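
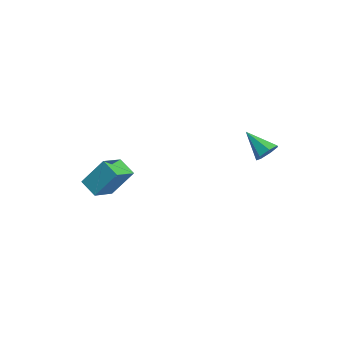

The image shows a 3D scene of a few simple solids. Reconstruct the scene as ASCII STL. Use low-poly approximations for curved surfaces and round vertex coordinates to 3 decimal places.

solid 
facet normal 0.709 0.445 -0.548
outer loop
vertex 4.27 1.68 2.332
vertex 3.927 2.097 2.227
vertex 4.283 2.042 2.643
endloop
endfacet
facet normal 0.404 -0.604 0.687
outer loop
vertex 4.27 1.68 2.332
vertex 4.283 2.042 2.643
vertex 3.013 1.523 2.933
endloop
endfacet
facet normal 0.708 0.446 -0.547
outer loop
vertex 4.283 2.042 2.643
vertex 3.927 2.097 2.227
vertex 4.028 2.445 2.641
endloop
endfacet
facet normal 0.176 0.116 0.978
outer loop
vertex 4.283 2.042 2.643
vertex 4.028 2.445 2.641
vertex 3.013 1.523 2.933
endloop
endfacet
facet normal 0.709 0.445 -0.547
outer loop
vertex 4.028 2.445 2.641
vertex 3.927 2.097 2.227
vertex 3.697 2.587 2.327
endloop
endfacet
facet normal -0.376 0.629 0.681
outer loop
vertex 4.028 2.445 2.641
vertex 3.697 2.587 2.327
vertex 3.013 1.523 2.933
endloop
endfacet
facet normal 0.709 0.445 -0.547
outer loop
vertex 3.697 2.587 2.327
vertex 3.927 2.097 2.227
vertex 3.54 2.359 1.938
endloop
endfacet
facet normal -0.837 0.547 0.017
outer loop
vertex 3.697 2.587 2.327
vertex 3.54 2.359 1.938
vertex 3.013 1.523 2.933
endloop
endfacet
facet normal 0.709 0.445 -0.547
outer loop
vertex 3.54 2.359 1.938
vertex 3.927 2.097 2.227
vertex 3.674 1.935 1.767
endloop
endfacet
facet normal -0.858 -0.066 -0.510
outer loop
vertex 3.54 2.359 1.938
vertex 3.674 1.935 1.767
vertex 3.013 1.523 2.933
endloop
endfacet
facet normal 0.709 0.445 -0.547
outer loop
vertex 3.674 1.935 1.767
vertex 3.927 2.097 2.227
vertex 3.999 1.632 1.942
endloop
endfacet
facet normal -0.426 -0.750 -0.506
outer loop
vertex 3.674 1.935 1.767
vertex 3.999 1.632 1.942
vertex 3.013 1.523 2.933
endloop
endfacet
facet normal 0.709 0.445 -0.547
outer loop
vertex 3.999 1.632 1.942
vertex 3.927 2.097 2.227
vertex 4.27 1.68 2.332
endloop
endfacet
facet normal 0.137 -0.990 0.027
outer loop
vertex 3.999 1.632 1.942
vertex 4.27 1.68 2.332
vertex 3.013 1.523 2.933
endloop
endfacet
facet normal -0.824 -0.388 0.413
outer loop
vertex -1.459 -3.031 -0.889
vertex -2.143 -2.146 -1.424
vertex -1.652 -3.918 -2.108
endloop
endfacet
facet normal 0.551 -0.714 0.432
outer loop
vertex -0.877 -3.554 -2.496
vertex -1.459 -3.031 -0.889
vertex -1.652 -3.918 -2.108
endloop
endfacet
facet normal -0.825 -0.388 0.412
outer loop
vertex -1.652 -3.918 -2.108
vertex -2.143 -2.146 -1.424
vertex -2.336 -3.033 -2.644
endloop
endfacet
facet normal -0.127 -0.584 -0.802
outer loop
vertex -2.336 -3.033 -2.644
vertex -0.877 -3.554 -2.496
vertex -1.652 -3.918 -2.108
endloop
endfacet
facet normal 0.128 0.583 0.802
outer loop
vertex -1.459 -3.031 -0.889
vertex -1.368 -1.782 -1.812
vertex -2.143 -2.146 -1.424
endloop
endfacet
facet normal 0.551 -0.714 0.432
outer loop
vertex -0.684 -2.667 -1.276
vertex -1.459 -3.031 -0.889
vertex -0.877 -3.554 -2.496
endloop
endfacet
facet normal 0.126 0.584 0.802
outer loop
vertex -0.684 -2.667 -1.276
vertex -1.368 -1.782 -1.812
vertex -1.459 -3.031 -0.889
endloop
endfacet
facet normal -0.551 0.714 -0.432
outer loop
vertex -2.143 -2.146 -1.424
vertex -1.368 -1.782 -1.812
vertex -2.336 -3.033 -2.644
endloop
endfacet
facet normal -0.127 -0.583 -0.802
outer loop
vertex -1.561 -2.669 -3.031
vertex -0.877 -3.554 -2.496
vertex -2.336 -3.033 -2.644
endloop
endfacet
facet normal -0.551 0.714 -0.432
outer loop
vertex -2.336 -3.033 -2.644
vertex -1.368 -1.782 -1.812
vertex -1.561 -2.669 -3.031
endloop
endfacet
facet normal 0.824 0.388 -0.412
outer loop
vertex -1.561 -2.669 -3.031
vertex -0.684 -2.667 -1.276
vertex -0.877 -3.554 -2.496
endloop
endfacet
facet normal 0.824 0.387 -0.412
outer loop
vertex -1.368 -1.782 -1.812
vertex -0.684 -2.667 -1.276
vertex -1.561 -2.669 -3.031
endloop
endfacet

endsolid


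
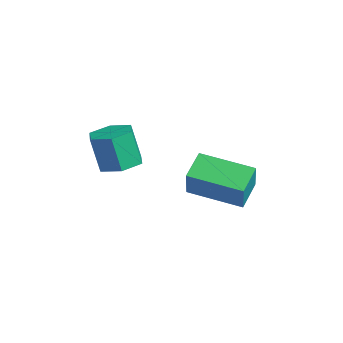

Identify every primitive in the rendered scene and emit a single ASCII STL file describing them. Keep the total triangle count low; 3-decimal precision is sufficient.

solid 
facet normal -0.624 0.637 0.453
outer loop
vertex 1.196 -0.326 0.866
vertex 2.448 1.132 0.54
vertex 0.621 -0.086 -0.263
endloop
endfacet
facet normal -0.642 -0.748 0.168
outer loop
vertex 1.332 -0.812 -0.78
vertex 1.196 -0.326 0.866
vertex 0.621 -0.086 -0.263
endloop
endfacet
facet normal -0.624 0.637 0.453
outer loop
vertex 0.621 -0.086 -0.263
vertex 2.448 1.132 0.54
vertex 1.873 1.373 -0.59
endloop
endfacet
facet normal -0.446 0.187 -0.875
outer loop
vertex 1.873 1.373 -0.59
vertex 1.332 -0.812 -0.78
vertex 0.621 -0.086 -0.263
endloop
endfacet
facet normal 0.446 -0.187 0.875
outer loop
vertex 1.196 -0.326 0.866
vertex 3.159 0.406 0.023
vertex 2.448 1.132 0.54
endloop
endfacet
facet normal -0.643 -0.748 0.168
outer loop
vertex 1.907 -1.053 0.35
vertex 1.196 -0.326 0.866
vertex 1.332 -0.812 -0.78
endloop
endfacet
facet normal 0.445 -0.186 0.876
outer loop
vertex 1.907 -1.053 0.35
vertex 3.159 0.406 0.023
vertex 1.196 -0.326 0.866
endloop
endfacet
facet normal 0.642 0.748 -0.167
outer loop
vertex 2.448 1.132 0.54
vertex 3.159 0.406 0.023
vertex 1.873 1.373 -0.59
endloop
endfacet
facet normal -0.445 0.186 -0.876
outer loop
vertex 2.584 0.646 -1.106
vertex 1.332 -0.812 -0.78
vertex 1.873 1.373 -0.59
endloop
endfacet
facet normal 0.642 0.748 -0.168
outer loop
vertex 1.873 1.373 -0.59
vertex 3.159 0.406 0.023
vertex 2.584 0.646 -1.106
endloop
endfacet
facet normal 0.624 -0.637 -0.453
outer loop
vertex 2.584 0.646 -1.106
vertex 1.907 -1.053 0.35
vertex 1.332 -0.812 -0.78
endloop
endfacet
facet normal 0.624 -0.637 -0.453
outer loop
vertex 3.159 0.406 0.023
vertex 1.907 -1.053 0.35
vertex 2.584 0.646 -1.106
endloop
endfacet
facet normal 0.216 0.163 -0.963
outer loop
vertex 1.732 -2.465 1.131
vertex 1.191 -2.987 0.921
vertex 0.997 -2.236 1.005
endloop
endfacet
facet normal 0.256 0.942 0.218
outer loop
vertex 1.732 -2.465 1.131
vertex 0.997 -2.236 1.005
vertex 1.43 -2.692 2.469
endloop
endfacet
facet normal 0.256 0.942 0.218
outer loop
vertex 1.43 -2.692 2.469
vertex 0.997 -2.236 1.005
vertex 0.695 -2.463 2.343
endloop
endfacet
facet normal -0.216 -0.164 0.963
outer loop
vertex 1.43 -2.692 2.469
vertex 0.695 -2.463 2.343
vertex 0.889 -3.213 2.259
endloop
endfacet
facet normal 0.218 0.164 -0.962
outer loop
vertex 0.997 -2.236 1.005
vertex 1.191 -2.987 0.921
vertex 0.456 -2.757 0.794
endloop
endfacet
facet normal -0.687 0.726 -0.032
outer loop
vertex 0.997 -2.236 1.005
vertex 0.456 -2.757 0.794
vertex 0.695 -2.463 2.343
endloop
endfacet
facet normal -0.688 0.725 -0.032
outer loop
vertex 0.695 -2.463 2.343
vertex 0.456 -2.757 0.794
vertex 0.155 -2.984 2.132
endloop
endfacet
facet normal -0.218 -0.164 0.962
outer loop
vertex 0.695 -2.463 2.343
vertex 0.155 -2.984 2.132
vertex 0.889 -3.213 2.259
endloop
endfacet
facet normal 0.217 0.162 -0.963
outer loop
vertex 0.456 -2.757 0.794
vertex 1.191 -2.987 0.921
vertex 0.65 -3.508 0.711
endloop
endfacet
facet normal -0.944 -0.216 -0.249
outer loop
vertex 0.456 -2.757 0.794
vertex 0.65 -3.508 0.711
vertex 0.155 -2.984 2.132
endloop
endfacet
facet normal -0.944 -0.215 -0.250
outer loop
vertex 0.155 -2.984 2.132
vertex 0.65 -3.508 0.711
vertex 0.348 -3.735 2.049
endloop
endfacet
facet normal -0.217 -0.162 0.963
outer loop
vertex 0.155 -2.984 2.132
vertex 0.348 -3.735 2.049
vertex 0.889 -3.213 2.259
endloop
endfacet
facet normal 0.216 0.164 -0.963
outer loop
vertex 0.65 -3.508 0.711
vertex 1.191 -2.987 0.921
vertex 1.385 -3.737 0.837
endloop
endfacet
facet normal -0.256 -0.942 -0.218
outer loop
vertex 0.65 -3.508 0.711
vertex 1.385 -3.737 0.837
vertex 0.348 -3.735 2.049
endloop
endfacet
facet normal -0.256 -0.942 -0.218
outer loop
vertex 0.348 -3.735 2.049
vertex 1.385 -3.737 0.837
vertex 1.083 -3.964 2.175
endloop
endfacet
facet normal -0.216 -0.163 0.963
outer loop
vertex 0.348 -3.735 2.049
vertex 1.083 -3.964 2.175
vertex 0.889 -3.213 2.259
endloop
endfacet
facet normal 0.218 0.164 -0.962
outer loop
vertex 1.385 -3.737 0.837
vertex 1.191 -2.987 0.921
vertex 1.925 -3.216 1.048
endloop
endfacet
facet normal 0.687 -0.726 0.032
outer loop
vertex 1.385 -3.737 0.837
vertex 1.925 -3.216 1.048
vertex 1.083 -3.964 2.175
endloop
endfacet
facet normal 0.687 -0.726 0.031
outer loop
vertex 1.083 -3.964 2.175
vertex 1.925 -3.216 1.048
vertex 1.624 -3.443 2.386
endloop
endfacet
facet normal -0.218 -0.164 0.962
outer loop
vertex 1.083 -3.964 2.175
vertex 1.624 -3.443 2.386
vertex 0.889 -3.213 2.259
endloop
endfacet
facet normal 0.217 0.162 -0.963
outer loop
vertex 1.925 -3.216 1.048
vertex 1.191 -2.987 0.921
vertex 1.732 -2.465 1.131
endloop
endfacet
facet normal 0.944 0.215 0.249
outer loop
vertex 1.925 -3.216 1.048
vertex 1.732 -2.465 1.131
vertex 1.624 -3.443 2.386
endloop
endfacet
facet normal 0.944 0.216 0.250
outer loop
vertex 1.624 -3.443 2.386
vertex 1.732 -2.465 1.131
vertex 1.43 -2.692 2.469
endloop
endfacet
facet normal -0.217 -0.162 0.963
outer loop
vertex 1.624 -3.443 2.386
vertex 1.43 -2.692 2.469
vertex 0.889 -3.213 2.259
endloop
endfacet

endsolid


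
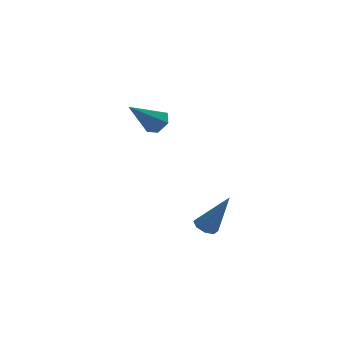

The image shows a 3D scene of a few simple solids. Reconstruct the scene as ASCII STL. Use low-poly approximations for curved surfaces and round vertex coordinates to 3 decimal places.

solid 
facet normal 0.716 0.037 -0.697
outer loop
vertex -1.232 2.432 1.727
vertex -1.7 2.465 1.248
vertex -1.461 3.028 1.523
endloop
endfacet
facet normal 0.373 0.425 0.825
outer loop
vertex -1.232 2.432 1.727
vertex -1.461 3.028 1.523
vertex -3.06 2.395 2.572
endloop
endfacet
facet normal 0.716 0.037 -0.697
outer loop
vertex -1.461 3.028 1.523
vertex -1.7 2.465 1.248
vertex -1.929 3.061 1.044
endloop
endfacet
facet normal -0.202 0.944 0.262
outer loop
vertex -1.461 3.028 1.523
vertex -1.929 3.061 1.044
vertex -3.06 2.395 2.572
endloop
endfacet
facet normal 0.717 0.037 -0.696
outer loop
vertex -1.929 3.061 1.044
vertex -1.7 2.465 1.248
vertex -2.167 2.499 0.769
endloop
endfacet
facet normal -0.783 0.507 -0.359
outer loop
vertex -1.929 3.061 1.044
vertex -2.167 2.499 0.769
vertex -3.06 2.395 2.572
endloop
endfacet
facet normal 0.717 0.037 -0.696
outer loop
vertex -2.167 2.499 0.769
vertex -1.7 2.465 1.248
vertex -1.938 1.903 0.973
endloop
endfacet
facet normal -0.791 -0.447 -0.418
outer loop
vertex -2.167 2.499 0.769
vertex -1.938 1.903 0.973
vertex -3.06 2.395 2.572
endloop
endfacet
facet normal 0.716 0.038 -0.697
outer loop
vertex -1.938 1.903 0.973
vertex -1.7 2.465 1.248
vertex -1.47 1.87 1.452
endloop
endfacet
facet normal -0.217 -0.965 0.145
outer loop
vertex -1.938 1.903 0.973
vertex -1.47 1.87 1.452
vertex -3.06 2.395 2.572
endloop
endfacet
facet normal 0.716 0.038 -0.697
outer loop
vertex -1.47 1.87 1.452
vertex -1.7 2.465 1.248
vertex -1.232 2.432 1.727
endloop
endfacet
facet normal 0.365 -0.529 0.766
outer loop
vertex -1.47 1.87 1.452
vertex -1.232 2.432 1.727
vertex -3.06 2.395 2.572
endloop
endfacet
facet normal -0.408 0.241 -0.881
outer loop
vertex -0.003 0.312 -4.469
vertex -0.54 0.135 -4.269
vertex -0.236 0.652 -4.268
endloop
endfacet
facet normal 0.837 0.544 0.050
outer loop
vertex -0.003 0.312 -4.469
vertex -0.236 0.652 -4.268
vertex 0.32 -0.375 -2.411
endloop
endfacet
facet normal -0.408 0.242 -0.880
outer loop
vertex -0.236 0.652 -4.268
vertex -0.54 0.135 -4.269
vertex -0.647 0.69 -4.067
endloop
endfacet
facet normal 0.277 0.874 0.400
outer loop
vertex -0.236 0.652 -4.268
vertex -0.647 0.69 -4.067
vertex 0.32 -0.375 -2.411
endloop
endfacet
facet normal -0.407 0.242 -0.881
outer loop
vertex -0.647 0.69 -4.067
vertex -0.54 0.135 -4.269
vertex -0.996 0.402 -3.985
endloop
endfacet
facet normal -0.388 0.655 0.648
outer loop
vertex -0.647 0.69 -4.067
vertex -0.996 0.402 -3.985
vertex 0.32 -0.375 -2.411
endloop
endfacet
facet normal -0.407 0.241 -0.881
outer loop
vertex -0.996 0.402 -3.985
vertex -0.54 0.135 -4.269
vertex -1.077 -0.042 -4.069
endloop
endfacet
facet normal -0.763 0.017 0.646
outer loop
vertex -0.996 0.402 -3.985
vertex -1.077 -0.042 -4.069
vertex 0.32 -0.375 -2.411
endloop
endfacet
facet normal -0.408 0.241 -0.881
outer loop
vertex -1.077 -0.042 -4.069
vertex -0.54 0.135 -4.269
vertex -0.844 -0.382 -4.27
endloop
endfacet
facet normal -0.630 -0.667 0.397
outer loop
vertex -1.077 -0.042 -4.069
vertex -0.844 -0.382 -4.27
vertex 0.32 -0.375 -2.411
endloop
endfacet
facet normal -0.408 0.242 -0.880
outer loop
vertex -0.844 -0.382 -4.27
vertex -0.54 0.135 -4.269
vertex -0.433 -0.42 -4.471
endloop
endfacet
facet normal -0.069 -0.996 0.047
outer loop
vertex -0.844 -0.382 -4.27
vertex -0.433 -0.42 -4.471
vertex 0.32 -0.375 -2.411
endloop
endfacet
facet normal -0.407 0.242 -0.881
outer loop
vertex -0.433 -0.42 -4.471
vertex -0.54 0.135 -4.269
vertex -0.084 -0.132 -4.553
endloop
endfacet
facet normal 0.595 -0.778 -0.201
outer loop
vertex -0.433 -0.42 -4.471
vertex -0.084 -0.132 -4.553
vertex 0.32 -0.375 -2.411
endloop
endfacet
facet normal -0.407 0.241 -0.881
outer loop
vertex -0.084 -0.132 -4.553
vertex -0.54 0.135 -4.269
vertex -0.003 0.312 -4.469
endloop
endfacet
facet normal 0.970 -0.139 -0.199
outer loop
vertex -0.084 -0.132 -4.553
vertex -0.003 0.312 -4.469
vertex 0.32 -0.375 -2.411
endloop
endfacet

endsolid


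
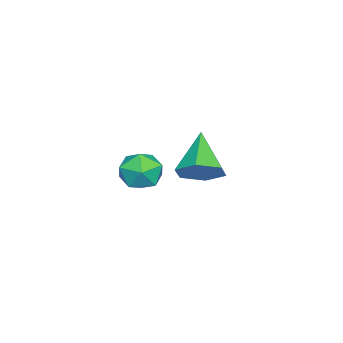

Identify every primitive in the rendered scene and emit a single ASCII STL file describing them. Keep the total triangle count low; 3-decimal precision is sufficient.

solid 
facet normal -0.104 0.980 -0.171
outer loop
vertex 2.065 3.868 -0.928
vertex 1.124 3.777 -0.875
vertex 1.626 3.967 -0.095
endloop
endfacet
facet normal 0.509 0.844 0.168
outer loop
vertex 2.065 3.868 -0.928
vertex 1.626 3.967 -0.095
vertex 2.44 3.487 -0.147
endloop
endfacet
facet normal 0.888 0.395 -0.234
outer loop
vertex 2.065 3.868 -0.928
vertex 2.44 3.487 -0.147
vertex 2.442 3.001 -0.959
endloop
endfacet
facet normal 0.509 0.251 -0.823
outer loop
vertex 2.065 3.868 -0.928
vertex 2.442 3.001 -0.959
vertex 1.628 3.18 -1.408
endloop
endfacet
facet normal -0.103 0.612 -0.784
outer loop
vertex 2.065 3.868 -0.928
vertex 1.628 3.18 -1.408
vertex 1.124 3.777 -0.875
endloop
endfacet
facet normal 0.353 0.514 0.782
outer loop
vertex 2.44 3.487 -0.147
vertex 1.626 3.967 -0.095
vertex 1.732 3.16 0.388
endloop
endfacet
facet normal -0.639 0.733 0.233
outer loop
vertex 1.626 3.967 -0.095
vertex 1.124 3.777 -0.875
vertex 0.918 3.339 -0.061
endloop
endfacet
facet normal -0.637 0.139 -0.758
outer loop
vertex 1.124 3.777 -0.875
vertex 1.628 3.18 -1.408
vertex 0.92 2.853 -0.873
endloop
endfacet
facet normal 0.355 -0.445 -0.822
outer loop
vertex 1.628 3.18 -1.408
vertex 2.442 3.001 -0.959
vertex 1.734 2.373 -0.925
endloop
endfacet
facet normal 0.968 -0.213 0.130
outer loop
vertex 2.442 3.001 -0.959
vertex 2.44 3.487 -0.147
vertex 2.236 2.563 -0.145
endloop
endfacet
facet normal -0.509 -0.251 0.823
outer loop
vertex 1.295 2.472 -0.092
vertex 1.732 3.16 0.388
vertex 0.918 3.339 -0.061
endloop
endfacet
facet normal -0.888 -0.395 0.234
outer loop
vertex 1.295 2.472 -0.092
vertex 0.918 3.339 -0.061
vertex 0.92 2.853 -0.873
endloop
endfacet
facet normal -0.509 -0.844 -0.168
outer loop
vertex 1.295 2.472 -0.092
vertex 0.92 2.853 -0.873
vertex 1.734 2.373 -0.925
endloop
endfacet
facet normal 0.104 -0.980 0.171
outer loop
vertex 1.295 2.472 -0.092
vertex 1.734 2.373 -0.925
vertex 2.236 2.563 -0.145
endloop
endfacet
facet normal 0.103 -0.612 0.784
outer loop
vertex 1.295 2.472 -0.092
vertex 2.236 2.563 -0.145
vertex 1.732 3.16 0.388
endloop
endfacet
facet normal -0.355 0.445 0.822
outer loop
vertex 0.918 3.339 -0.061
vertex 1.732 3.16 0.388
vertex 1.626 3.967 -0.095
endloop
endfacet
facet normal -0.968 0.213 -0.130
outer loop
vertex 0.92 2.853 -0.873
vertex 0.918 3.339 -0.061
vertex 1.124 3.777 -0.875
endloop
endfacet
facet normal -0.353 -0.514 -0.782
outer loop
vertex 1.734 2.373 -0.925
vertex 0.92 2.853 -0.873
vertex 1.628 3.18 -1.408
endloop
endfacet
facet normal 0.639 -0.733 -0.233
outer loop
vertex 2.236 2.563 -0.145
vertex 1.734 2.373 -0.925
vertex 2.442 3.001 -0.959
endloop
endfacet
facet normal 0.637 -0.139 0.758
outer loop
vertex 1.732 3.16 0.388
vertex 2.236 2.563 -0.145
vertex 2.44 3.487 -0.147
endloop
endfacet
facet normal 0.740 0.236 -0.630
outer loop
vertex -1.674 3.291 -2.24
vertex -2.176 4.15 -2.508
vertex -1.511 4.166 -1.721
endloop
endfacet
facet normal 0.316 -0.527 0.789
outer loop
vertex -1.674 3.291 -2.24
vertex -1.511 4.166 -1.721
vertex -3.744 3.65 -1.172
endloop
endfacet
facet normal 0.740 0.236 -0.630
outer loop
vertex -1.511 4.166 -1.721
vertex -2.176 4.15 -2.508
vertex -2.013 5.025 -1.989
endloop
endfacet
facet normal 0.141 0.369 0.919
outer loop
vertex -1.511 4.166 -1.721
vertex -2.013 5.025 -1.989
vertex -3.744 3.65 -1.172
endloop
endfacet
facet normal 0.740 0.235 -0.630
outer loop
vertex -2.013 5.025 -1.989
vertex -2.176 4.15 -2.508
vertex -2.677 5.009 -2.776
endloop
endfacet
facet normal -0.462 0.804 0.374
outer loop
vertex -2.013 5.025 -1.989
vertex -2.677 5.009 -2.776
vertex -3.744 3.65 -1.172
endloop
endfacet
facet normal 0.740 0.235 -0.630
outer loop
vertex -2.677 5.009 -2.776
vertex -2.176 4.15 -2.508
vertex -2.84 4.134 -3.294
endloop
endfacet
facet normal -0.890 0.344 -0.301
outer loop
vertex -2.677 5.009 -2.776
vertex -2.84 4.134 -3.294
vertex -3.744 3.65 -1.172
endloop
endfacet
facet normal 0.740 0.236 -0.630
outer loop
vertex -2.84 4.134 -3.294
vertex -2.176 4.15 -2.508
vertex -2.339 3.275 -3.027
endloop
endfacet
facet normal -0.715 -0.551 -0.430
outer loop
vertex -2.84 4.134 -3.294
vertex -2.339 3.275 -3.027
vertex -3.744 3.65 -1.172
endloop
endfacet
facet normal 0.740 0.236 -0.630
outer loop
vertex -2.339 3.275 -3.027
vertex -2.176 4.15 -2.508
vertex -1.674 3.291 -2.24
endloop
endfacet
facet normal -0.112 -0.987 0.115
outer loop
vertex -2.339 3.275 -3.027
vertex -1.674 3.291 -2.24
vertex -3.744 3.65 -1.172
endloop
endfacet

endsolid


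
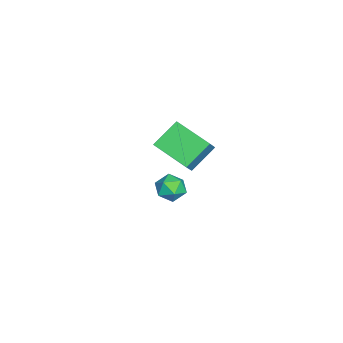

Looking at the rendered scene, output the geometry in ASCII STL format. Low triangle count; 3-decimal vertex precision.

solid 
facet normal -0.533 0.424 0.732
outer loop
vertex 2.748 -2.427 1.684
vertex 2.893 -3.038 2.144
vertex 3.377 -2.428 2.143
endloop
endfacet
facet normal -0.231 0.920 0.318
outer loop
vertex 2.748 -2.427 1.684
vertex 3.377 -2.428 2.143
vertex 3.429 -2.163 1.414
endloop
endfacet
facet normal -0.456 0.818 -0.351
outer loop
vertex 2.748 -2.427 1.684
vertex 3.429 -2.163 1.414
vertex 2.977 -2.609 0.963
endloop
endfacet
facet normal -0.900 0.258 -0.351
outer loop
vertex 2.748 -2.427 1.684
vertex 2.977 -2.609 0.963
vertex 2.646 -3.149 1.414
endloop
endfacet
facet normal -0.948 0.015 0.318
outer loop
vertex 2.748 -2.427 1.684
vertex 2.646 -3.149 1.414
vertex 2.893 -3.038 2.144
endloop
endfacet
facet normal 0.476 0.815 0.330
outer loop
vertex 3.429 -2.163 1.414
vertex 3.377 -2.428 2.143
vertex 3.994 -2.611 1.706
endloop
endfacet
facet normal -0.015 0.013 1.000
outer loop
vertex 3.377 -2.428 2.143
vertex 2.893 -3.038 2.144
vertex 3.663 -3.151 2.157
endloop
endfacet
facet normal -0.685 -0.649 0.331
outer loop
vertex 2.893 -3.038 2.144
vertex 2.646 -3.149 1.414
vertex 3.211 -3.597 1.706
endloop
endfacet
facet normal -0.608 -0.255 -0.752
outer loop
vertex 2.646 -3.149 1.414
vertex 2.977 -2.609 0.963
vertex 3.263 -3.332 0.977
endloop
endfacet
facet normal 0.108 0.651 -0.752
outer loop
vertex 2.977 -2.609 0.963
vertex 3.429 -2.163 1.414
vertex 3.747 -2.722 0.976
endloop
endfacet
facet normal 0.900 -0.258 0.351
outer loop
vertex 3.892 -3.333 1.436
vertex 3.994 -2.611 1.706
vertex 3.663 -3.151 2.157
endloop
endfacet
facet normal 0.456 -0.818 0.351
outer loop
vertex 3.892 -3.333 1.436
vertex 3.663 -3.151 2.157
vertex 3.211 -3.597 1.706
endloop
endfacet
facet normal 0.231 -0.920 -0.318
outer loop
vertex 3.892 -3.333 1.436
vertex 3.211 -3.597 1.706
vertex 3.263 -3.332 0.977
endloop
endfacet
facet normal 0.533 -0.424 -0.732
outer loop
vertex 3.892 -3.333 1.436
vertex 3.263 -3.332 0.977
vertex 3.747 -2.722 0.976
endloop
endfacet
facet normal 0.948 -0.015 -0.318
outer loop
vertex 3.892 -3.333 1.436
vertex 3.747 -2.722 0.976
vertex 3.994 -2.611 1.706
endloop
endfacet
facet normal 0.608 0.255 0.752
outer loop
vertex 3.663 -3.151 2.157
vertex 3.994 -2.611 1.706
vertex 3.377 -2.428 2.143
endloop
endfacet
facet normal -0.108 -0.651 0.752
outer loop
vertex 3.211 -3.597 1.706
vertex 3.663 -3.151 2.157
vertex 2.893 -3.038 2.144
endloop
endfacet
facet normal -0.476 -0.815 -0.330
outer loop
vertex 3.263 -3.332 0.977
vertex 3.211 -3.597 1.706
vertex 2.646 -3.149 1.414
endloop
endfacet
facet normal 0.015 -0.013 -1.000
outer loop
vertex 3.747 -2.722 0.976
vertex 3.263 -3.332 0.977
vertex 2.977 -2.609 0.963
endloop
endfacet
facet normal 0.685 0.649 -0.331
outer loop
vertex 3.994 -2.611 1.706
vertex 3.747 -2.722 0.976
vertex 3.429 -2.163 1.414
endloop
endfacet
facet normal -0.563 0.555 0.612
outer loop
vertex -2.748 -3.582 1.356
vertex -1.786 -1.883 0.7
vertex -3.573 -3.453 0.479
endloop
endfacet
facet normal -0.467 -0.825 0.318
outer loop
vertex -2.614 -4.397 -0.56
vertex -2.748 -3.582 1.356
vertex -3.573 -3.453 0.479
endloop
endfacet
facet normal -0.563 0.555 0.612
outer loop
vertex -3.573 -3.453 0.479
vertex -1.786 -1.883 0.7
vertex -2.61 -1.754 -0.176
endloop
endfacet
facet normal -0.681 0.106 -0.725
outer loop
vertex -2.61 -1.754 -0.176
vertex -2.614 -4.397 -0.56
vertex -3.573 -3.453 0.479
endloop
endfacet
facet normal 0.681 -0.106 0.725
outer loop
vertex -2.748 -3.582 1.356
vertex -0.827 -2.827 -0.339
vertex -1.786 -1.883 0.7
endloop
endfacet
facet normal -0.467 -0.825 0.318
outer loop
vertex -1.79 -4.526 0.316
vertex -2.748 -3.582 1.356
vertex -2.614 -4.397 -0.56
endloop
endfacet
facet normal 0.681 -0.107 0.724
outer loop
vertex -1.79 -4.526 0.316
vertex -0.827 -2.827 -0.339
vertex -2.748 -3.582 1.356
endloop
endfacet
facet normal 0.467 0.825 -0.318
outer loop
vertex -1.786 -1.883 0.7
vertex -0.827 -2.827 -0.339
vertex -2.61 -1.754 -0.176
endloop
endfacet
facet normal -0.681 0.106 -0.724
outer loop
vertex -1.652 -2.698 -1.216
vertex -2.614 -4.397 -0.56
vertex -2.61 -1.754 -0.176
endloop
endfacet
facet normal 0.467 0.825 -0.318
outer loop
vertex -2.61 -1.754 -0.176
vertex -0.827 -2.827 -0.339
vertex -1.652 -2.698 -1.216
endloop
endfacet
facet normal 0.563 -0.555 -0.612
outer loop
vertex -1.652 -2.698 -1.216
vertex -1.79 -4.526 0.316
vertex -2.614 -4.397 -0.56
endloop
endfacet
facet normal 0.563 -0.555 -0.612
outer loop
vertex -0.827 -2.827 -0.339
vertex -1.79 -4.526 0.316
vertex -1.652 -2.698 -1.216
endloop
endfacet

endsolid


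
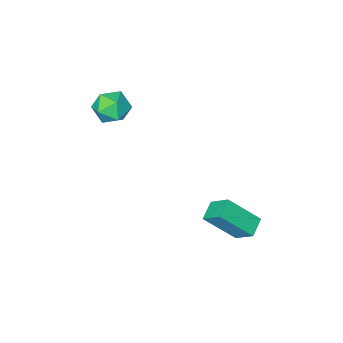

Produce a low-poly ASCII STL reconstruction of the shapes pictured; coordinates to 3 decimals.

solid 
facet normal -0.091 -0.009 0.996
outer loop
vertex 1.046 -1.06 1.723
vertex 0.468 -1.697 1.664
vertex 1.306 -1.882 1.739
endloop
endfacet
facet normal 0.564 0.194 0.803
outer loop
vertex 1.046 -1.06 1.723
vertex 1.306 -1.882 1.739
vertex 1.75 -1.298 1.286
endloop
endfacet
facet normal 0.503 0.772 0.389
outer loop
vertex 1.046 -1.06 1.723
vertex 1.75 -1.298 1.286
vertex 1.186 -0.752 0.931
endloop
endfacet
facet normal -0.191 0.926 0.326
outer loop
vertex 1.046 -1.06 1.723
vertex 1.186 -0.752 0.931
vertex 0.393 -0.998 1.164
endloop
endfacet
facet normal -0.559 0.442 0.702
outer loop
vertex 1.046 -1.06 1.723
vertex 0.393 -0.998 1.164
vertex 0.468 -1.697 1.664
endloop
endfacet
facet normal 0.851 -0.328 0.411
outer loop
vertex 1.75 -1.298 1.286
vertex 1.306 -1.882 1.739
vertex 1.607 -2.082 0.956
endloop
endfacet
facet normal -0.210 -0.659 0.722
outer loop
vertex 1.306 -1.882 1.739
vertex 0.468 -1.697 1.664
vertex 0.814 -2.328 1.189
endloop
endfacet
facet normal -0.966 0.073 0.246
outer loop
vertex 0.468 -1.697 1.664
vertex 0.393 -0.998 1.164
vertex 0.25 -1.782 0.834
endloop
endfacet
facet normal -0.371 0.855 -0.361
outer loop
vertex 0.393 -0.998 1.164
vertex 1.186 -0.752 0.931
vertex 0.694 -1.198 0.381
endloop
endfacet
facet normal 0.751 0.607 -0.259
outer loop
vertex 1.186 -0.752 0.931
vertex 1.75 -1.298 1.286
vertex 1.532 -1.383 0.456
endloop
endfacet
facet normal 0.191 -0.926 -0.326
outer loop
vertex 0.954 -2.02 0.397
vertex 1.607 -2.082 0.956
vertex 0.814 -2.328 1.189
endloop
endfacet
facet normal -0.503 -0.772 -0.389
outer loop
vertex 0.954 -2.02 0.397
vertex 0.814 -2.328 1.189
vertex 0.25 -1.782 0.834
endloop
endfacet
facet normal -0.564 -0.194 -0.803
outer loop
vertex 0.954 -2.02 0.397
vertex 0.25 -1.782 0.834
vertex 0.694 -1.198 0.381
endloop
endfacet
facet normal 0.091 0.009 -0.996
outer loop
vertex 0.954 -2.02 0.397
vertex 0.694 -1.198 0.381
vertex 1.532 -1.383 0.456
endloop
endfacet
facet normal 0.559 -0.442 -0.702
outer loop
vertex 0.954 -2.02 0.397
vertex 1.532 -1.383 0.456
vertex 1.607 -2.082 0.956
endloop
endfacet
facet normal 0.371 -0.855 0.361
outer loop
vertex 0.814 -2.328 1.189
vertex 1.607 -2.082 0.956
vertex 1.306 -1.882 1.739
endloop
endfacet
facet normal -0.751 -0.607 0.259
outer loop
vertex 0.25 -1.782 0.834
vertex 0.814 -2.328 1.189
vertex 0.468 -1.697 1.664
endloop
endfacet
facet normal -0.851 0.328 -0.411
outer loop
vertex 0.694 -1.198 0.381
vertex 0.25 -1.782 0.834
vertex 0.393 -0.998 1.164
endloop
endfacet
facet normal 0.210 0.659 -0.722
outer loop
vertex 1.532 -1.383 0.456
vertex 0.694 -1.198 0.381
vertex 1.186 -0.752 0.931
endloop
endfacet
facet normal 0.966 -0.073 -0.246
outer loop
vertex 1.607 -2.082 0.956
vertex 1.532 -1.383 0.456
vertex 1.75 -1.298 1.286
endloop
endfacet
facet normal -0.598 0.429 -0.677
outer loop
vertex -2.513 3.75 -3.695
vertex -1.815 4.222 -4.012
vertex -2.283 2.919 -4.425
endloop
endfacet
facet normal -0.775 -0.524 0.352
outer loop
vertex -1.225 2.158 -3.228
vertex -2.513 3.75 -3.695
vertex -2.283 2.919 -4.425
endloop
endfacet
facet normal -0.599 0.429 -0.676
outer loop
vertex -2.283 2.919 -4.425
vertex -1.815 4.222 -4.012
vertex -1.586 3.391 -4.743
endloop
endfacet
facet normal 0.203 -0.735 -0.647
outer loop
vertex -1.586 3.391 -4.743
vertex -1.225 2.158 -3.228
vertex -2.283 2.919 -4.425
endloop
endfacet
facet normal -0.203 0.735 0.647
outer loop
vertex -2.513 3.75 -3.695
vertex -0.757 3.461 -2.815
vertex -1.815 4.222 -4.012
endloop
endfacet
facet normal -0.775 -0.524 0.353
outer loop
vertex -1.454 2.989 -2.497
vertex -2.513 3.75 -3.695
vertex -1.225 2.158 -3.228
endloop
endfacet
facet normal -0.203 0.735 0.647
outer loop
vertex -1.454 2.989 -2.497
vertex -0.757 3.461 -2.815
vertex -2.513 3.75 -3.695
endloop
endfacet
facet normal 0.776 0.524 -0.352
outer loop
vertex -1.815 4.222 -4.012
vertex -0.757 3.461 -2.815
vertex -1.586 3.391 -4.743
endloop
endfacet
facet normal 0.203 -0.735 -0.647
outer loop
vertex -0.527 2.63 -3.545
vertex -1.225 2.158 -3.228
vertex -1.586 3.391 -4.743
endloop
endfacet
facet normal 0.775 0.524 -0.352
outer loop
vertex -1.586 3.391 -4.743
vertex -0.757 3.461 -2.815
vertex -0.527 2.63 -3.545
endloop
endfacet
facet normal 0.598 -0.430 0.676
outer loop
vertex -0.527 2.63 -3.545
vertex -1.454 2.989 -2.497
vertex -1.225 2.158 -3.228
endloop
endfacet
facet normal 0.599 -0.429 0.677
outer loop
vertex -0.757 3.461 -2.815
vertex -1.454 2.989 -2.497
vertex -0.527 2.63 -3.545
endloop
endfacet

endsolid


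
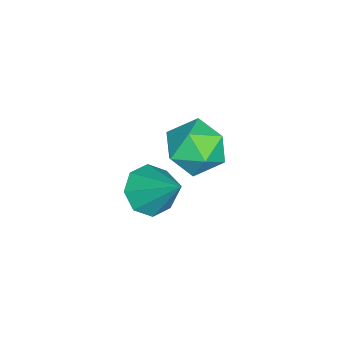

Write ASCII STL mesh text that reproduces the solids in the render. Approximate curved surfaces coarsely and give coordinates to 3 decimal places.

solid 
facet normal -0.375 -0.631 -0.679
outer loop
vertex -1.846 -0.495 -3.346
vertex -2.332 -0.667 -2.918
vertex -2.262 -0.198 -3.392
endloop
endfacet
facet normal 0.568 0.739 -0.363
outer loop
vertex -1.846 -0.495 -3.346
vertex -2.262 -0.198 -3.392
vertex -1.848 0.147 -2.042
endloop
endfacet
facet normal -0.375 -0.631 -0.679
outer loop
vertex -2.262 -0.198 -3.392
vertex -2.332 -0.667 -2.918
vertex -2.719 -0.176 -3.16
endloop
endfacet
facet normal -0.069 0.971 -0.227
outer loop
vertex -2.262 -0.198 -3.392
vertex -2.719 -0.176 -3.16
vertex -1.848 0.147 -2.042
endloop
endfacet
facet normal -0.375 -0.631 -0.679
outer loop
vertex -2.719 -0.176 -3.16
vertex -2.332 -0.667 -2.918
vertex -2.949 -0.441 -2.787
endloop
endfacet
facet normal -0.569 0.794 0.214
outer loop
vertex -2.719 -0.176 -3.16
vertex -2.949 -0.441 -2.787
vertex -1.848 0.147 -2.042
endloop
endfacet
facet normal -0.375 -0.631 -0.679
outer loop
vertex -2.949 -0.441 -2.787
vertex -2.332 -0.667 -2.918
vertex -2.818 -0.838 -2.49
endloop
endfacet
facet normal -0.641 0.313 0.701
outer loop
vertex -2.949 -0.441 -2.787
vertex -2.818 -0.838 -2.49
vertex -1.848 0.147 -2.042
endloop
endfacet
facet normal -0.376 -0.631 -0.679
outer loop
vertex -2.818 -0.838 -2.49
vertex -2.332 -0.667 -2.918
vertex -2.403 -1.135 -2.444
endloop
endfacet
facet normal -0.243 -0.193 0.951
outer loop
vertex -2.818 -0.838 -2.49
vertex -2.403 -1.135 -2.444
vertex -1.848 0.147 -2.042
endloop
endfacet
facet normal -0.376 -0.630 -0.679
outer loop
vertex -2.403 -1.135 -2.444
vertex -2.332 -0.667 -2.918
vertex -1.946 -1.158 -2.676
endloop
endfacet
facet normal 0.393 -0.426 0.815
outer loop
vertex -2.403 -1.135 -2.444
vertex -1.946 -1.158 -2.676
vertex -1.848 0.147 -2.042
endloop
endfacet
facet normal -0.376 -0.630 -0.679
outer loop
vertex -1.946 -1.158 -2.676
vertex -2.332 -0.667 -2.918
vertex -1.715 -0.893 -3.05
endloop
endfacet
facet normal 0.893 -0.249 0.375
outer loop
vertex -1.946 -1.158 -2.676
vertex -1.715 -0.893 -3.05
vertex -1.848 0.147 -2.042
endloop
endfacet
facet normal -0.376 -0.629 -0.680
outer loop
vertex -1.715 -0.893 -3.05
vertex -2.332 -0.667 -2.918
vertex -1.846 -0.495 -3.346
endloop
endfacet
facet normal 0.966 0.233 -0.113
outer loop
vertex -1.715 -0.893 -3.05
vertex -1.846 -0.495 -3.346
vertex -1.848 0.147 -2.042
endloop
endfacet
facet normal -0.990 0.010 0.137
outer loop
vertex -2.357 0.865 -0.56
vertex -2.379 0.127 -0.667
vertex -2.281 0.402 0.02
endloop
endfacet
facet normal -0.678 0.529 0.511
outer loop
vertex -2.357 0.865 -0.56
vertex -2.281 0.402 0.02
vertex -1.848 1.008 -0.033
endloop
endfacet
facet normal -0.322 0.945 0.054
outer loop
vertex -2.357 0.865 -0.56
vertex -1.848 1.008 -0.033
vertex -1.678 1.107 -0.753
endloop
endfacet
facet normal -0.414 0.683 -0.601
outer loop
vertex -2.357 0.865 -0.56
vertex -1.678 1.107 -0.753
vertex -2.006 0.563 -1.145
endloop
endfacet
facet normal -0.828 0.105 -0.551
outer loop
vertex -2.357 0.865 -0.56
vertex -2.006 0.563 -1.145
vertex -2.379 0.127 -0.667
endloop
endfacet
facet normal -0.202 0.228 0.953
outer loop
vertex -1.848 1.008 -0.033
vertex -2.281 0.402 0.02
vertex -1.554 0.357 0.185
endloop
endfacet
facet normal -0.709 -0.614 0.347
outer loop
vertex -2.281 0.402 0.02
vertex -2.379 0.127 -0.667
vertex -1.882 -0.187 -0.207
endloop
endfacet
facet normal -0.447 -0.459 -0.768
outer loop
vertex -2.379 0.127 -0.667
vertex -2.006 0.563 -1.145
vertex -1.712 -0.088 -0.927
endloop
endfacet
facet normal 0.222 0.478 -0.850
outer loop
vertex -2.006 0.563 -1.145
vertex -1.678 1.107 -0.753
vertex -1.279 0.518 -0.98
endloop
endfacet
facet normal 0.374 0.903 0.212
outer loop
vertex -1.678 1.107 -0.753
vertex -1.848 1.008 -0.033
vertex -1.181 0.793 -0.293
endloop
endfacet
facet normal 0.414 -0.683 0.601
outer loop
vertex -1.203 0.055 -0.4
vertex -1.554 0.357 0.185
vertex -1.882 -0.187 -0.207
endloop
endfacet
facet normal 0.322 -0.945 -0.054
outer loop
vertex -1.203 0.055 -0.4
vertex -1.882 -0.187 -0.207
vertex -1.712 -0.088 -0.927
endloop
endfacet
facet normal 0.678 -0.529 -0.511
outer loop
vertex -1.203 0.055 -0.4
vertex -1.712 -0.088 -0.927
vertex -1.279 0.518 -0.98
endloop
endfacet
facet normal 0.990 -0.010 -0.137
outer loop
vertex -1.203 0.055 -0.4
vertex -1.279 0.518 -0.98
vertex -1.181 0.793 -0.293
endloop
endfacet
facet normal 0.828 -0.105 0.551
outer loop
vertex -1.203 0.055 -0.4
vertex -1.181 0.793 -0.293
vertex -1.554 0.357 0.185
endloop
endfacet
facet normal -0.222 -0.478 0.850
outer loop
vertex -1.882 -0.187 -0.207
vertex -1.554 0.357 0.185
vertex -2.281 0.402 0.02
endloop
endfacet
facet normal -0.374 -0.903 -0.212
outer loop
vertex -1.712 -0.088 -0.927
vertex -1.882 -0.187 -0.207
vertex -2.379 0.127 -0.667
endloop
endfacet
facet normal 0.202 -0.228 -0.953
outer loop
vertex -1.279 0.518 -0.98
vertex -1.712 -0.088 -0.927
vertex -2.006 0.563 -1.145
endloop
endfacet
facet normal 0.709 0.614 -0.347
outer loop
vertex -1.181 0.793 -0.293
vertex -1.279 0.518 -0.98
vertex -1.678 1.107 -0.753
endloop
endfacet
facet normal 0.447 0.459 0.768
outer loop
vertex -1.554 0.357 0.185
vertex -1.181 0.793 -0.293
vertex -1.848 1.008 -0.033
endloop
endfacet

endsolid


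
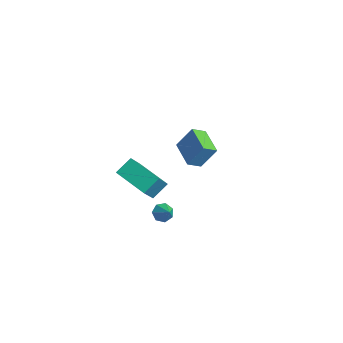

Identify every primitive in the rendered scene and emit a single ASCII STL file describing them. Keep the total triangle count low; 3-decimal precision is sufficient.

solid 
facet normal -0.933 -0.228 0.279
outer loop
vertex 1.017 -5.094 3.818
vertex 0.987 -4.119 4.517
vertex 0.323 -4.058 2.344
endloop
endfacet
facet normal 0.025 -0.812 -0.583
outer loop
vertex 2.273 -3.581 1.763
vertex 1.017 -5.094 3.818
vertex 0.323 -4.058 2.344
endloop
endfacet
facet normal -0.933 -0.228 0.279
outer loop
vertex 0.323 -4.058 2.344
vertex 0.987 -4.119 4.517
vertex 0.294 -3.083 3.044
endloop
endfacet
facet normal -0.359 0.537 -0.763
outer loop
vertex 0.294 -3.083 3.044
vertex 2.273 -3.581 1.763
vertex 0.323 -4.058 2.344
endloop
endfacet
facet normal 0.359 -0.537 0.764
outer loop
vertex 1.017 -5.094 3.818
vertex 2.937 -3.642 3.936
vertex 0.987 -4.119 4.517
endloop
endfacet
facet normal 0.025 -0.812 -0.583
outer loop
vertex 2.966 -4.617 3.236
vertex 1.017 -5.094 3.818
vertex 2.273 -3.581 1.763
endloop
endfacet
facet normal 0.359 -0.537 0.763
outer loop
vertex 2.966 -4.617 3.236
vertex 2.937 -3.642 3.936
vertex 1.017 -5.094 3.818
endloop
endfacet
facet normal -0.025 0.812 0.583
outer loop
vertex 0.987 -4.119 4.517
vertex 2.937 -3.642 3.936
vertex 0.294 -3.083 3.044
endloop
endfacet
facet normal -0.359 0.536 -0.764
outer loop
vertex 2.243 -2.606 2.462
vertex 2.273 -3.581 1.763
vertex 0.294 -3.083 3.044
endloop
endfacet
facet normal -0.025 0.812 0.583
outer loop
vertex 0.294 -3.083 3.044
vertex 2.937 -3.642 3.936
vertex 2.243 -2.606 2.462
endloop
endfacet
facet normal 0.933 0.228 -0.278
outer loop
vertex 2.243 -2.606 2.462
vertex 2.966 -4.617 3.236
vertex 2.273 -3.581 1.763
endloop
endfacet
facet normal 0.933 0.228 -0.279
outer loop
vertex 2.937 -3.642 3.936
vertex 2.966 -4.617 3.236
vertex 2.243 -2.606 2.462
endloop
endfacet
facet normal -0.768 0.101 -0.633
outer loop
vertex 3.695 -3.302 1.049
vertex 3.361 -3.697 1.391
vertex 3.401 -3.081 1.441
endloop
endfacet
facet normal 0.658 0.750 0.071
outer loop
vertex 3.695 -3.302 1.049
vertex 3.401 -3.081 1.441
vertex 4.159 -3.803 2.049
endloop
endfacet
facet normal -0.767 0.101 -0.634
outer loop
vertex 3.401 -3.081 1.441
vertex 3.361 -3.697 1.391
vertex 3.076 -3.324 1.795
endloop
endfacet
facet normal 0.170 0.733 0.659
outer loop
vertex 3.401 -3.081 1.441
vertex 3.076 -3.324 1.795
vertex 4.159 -3.803 2.049
endloop
endfacet
facet normal -0.766 0.102 -0.634
outer loop
vertex 3.076 -3.324 1.795
vertex 3.361 -3.697 1.391
vertex 2.966 -3.848 1.844
endloop
endfacet
facet normal -0.173 0.128 0.977
outer loop
vertex 3.076 -3.324 1.795
vertex 2.966 -3.848 1.844
vertex 4.159 -3.803 2.049
endloop
endfacet
facet normal -0.766 0.100 -0.635
outer loop
vertex 2.966 -3.848 1.844
vertex 3.361 -3.697 1.391
vertex 3.154 -4.259 1.552
endloop
endfacet
facet normal -0.112 -0.609 0.785
outer loop
vertex 2.966 -3.848 1.844
vertex 3.154 -4.259 1.552
vertex 4.159 -3.803 2.049
endloop
endfacet
facet normal -0.768 0.101 -0.633
outer loop
vertex 3.154 -4.259 1.552
vertex 3.361 -3.697 1.391
vertex 3.497 -4.247 1.138
endloop
endfacet
facet normal 0.307 -0.924 0.227
outer loop
vertex 3.154 -4.259 1.552
vertex 3.497 -4.247 1.138
vertex 4.159 -3.803 2.049
endloop
endfacet
facet normal -0.768 0.101 -0.633
outer loop
vertex 3.497 -4.247 1.138
vertex 3.361 -3.697 1.391
vertex 3.738 -3.821 0.914
endloop
endfacet
facet normal 0.767 -0.579 -0.275
outer loop
vertex 3.497 -4.247 1.138
vertex 3.738 -3.821 0.914
vertex 4.159 -3.803 2.049
endloop
endfacet
facet normal -0.768 0.101 -0.633
outer loop
vertex 3.738 -3.821 0.914
vertex 3.361 -3.697 1.391
vertex 3.695 -3.302 1.049
endloop
endfacet
facet normal 0.924 0.166 -0.345
outer loop
vertex 3.738 -3.821 0.914
vertex 3.695 -3.302 1.049
vertex 4.159 -3.803 2.049
endloop
endfacet
facet normal -0.952 0.245 0.184
outer loop
vertex -4.288 2.535 -1.211
vertex -3.815 3.329 0.18
vertex -4.166 3.422 -1.759
endloop
endfacet
facet normal -0.283 -0.476 -0.833
outer loop
vertex -2.405 2.971 -2.1
vertex -4.288 2.535 -1.211
vertex -4.166 3.422 -1.759
endloop
endfacet
facet normal -0.952 0.243 0.184
outer loop
vertex -4.166 3.422 -1.759
vertex -3.815 3.329 0.18
vertex -3.694 4.217 -0.368
endloop
endfacet
facet normal 0.115 0.845 -0.522
outer loop
vertex -3.694 4.217 -0.368
vertex -2.405 2.971 -2.1
vertex -4.166 3.422 -1.759
endloop
endfacet
facet normal -0.115 -0.845 0.522
outer loop
vertex -4.288 2.535 -1.211
vertex -2.054 2.878 -0.161
vertex -3.815 3.329 0.18
endloop
endfacet
facet normal -0.283 -0.475 -0.833
outer loop
vertex -2.526 2.083 -1.552
vertex -4.288 2.535 -1.211
vertex -2.405 2.971 -2.1
endloop
endfacet
facet normal -0.116 -0.845 0.522
outer loop
vertex -2.526 2.083 -1.552
vertex -2.054 2.878 -0.161
vertex -4.288 2.535 -1.211
endloop
endfacet
facet normal 0.283 0.475 0.833
outer loop
vertex -3.815 3.329 0.18
vertex -2.054 2.878 -0.161
vertex -3.694 4.217 -0.368
endloop
endfacet
facet normal 0.116 0.845 -0.522
outer loop
vertex -1.932 3.765 -0.709
vertex -2.405 2.971 -2.1
vertex -3.694 4.217 -0.368
endloop
endfacet
facet normal 0.283 0.476 0.833
outer loop
vertex -3.694 4.217 -0.368
vertex -2.054 2.878 -0.161
vertex -1.932 3.765 -0.709
endloop
endfacet
facet normal 0.952 -0.244 -0.185
outer loop
vertex -1.932 3.765 -0.709
vertex -2.526 2.083 -1.552
vertex -2.405 2.971 -2.1
endloop
endfacet
facet normal 0.952 -0.244 -0.183
outer loop
vertex -2.054 2.878 -0.161
vertex -2.526 2.083 -1.552
vertex -1.932 3.765 -0.709
endloop
endfacet

endsolid


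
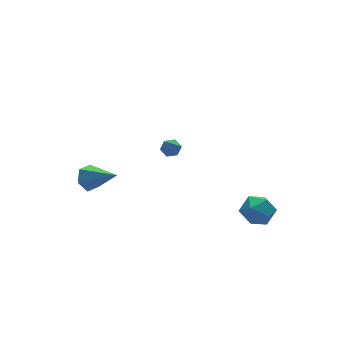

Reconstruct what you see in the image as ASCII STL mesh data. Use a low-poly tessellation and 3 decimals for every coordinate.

solid 
facet normal -0.452 0.866 0.215
outer loop
vertex 3.012 -0.328 -4.172
vertex 2.225 -0.798 -3.936
vertex 2.883 -0.617 -3.28
endloop
endfacet
facet normal 0.251 0.910 0.331
outer loop
vertex 3.012 -0.328 -4.172
vertex 2.883 -0.617 -3.28
vertex 3.733 -0.703 -3.687
endloop
endfacet
facet normal 0.585 0.761 -0.282
outer loop
vertex 3.012 -0.328 -4.172
vertex 3.733 -0.703 -3.687
vertex 3.6 -0.937 -4.595
endloop
endfacet
facet normal 0.089 0.625 -0.776
outer loop
vertex 3.012 -0.328 -4.172
vertex 3.6 -0.937 -4.595
vertex 2.669 -0.995 -4.748
endloop
endfacet
facet normal -0.552 0.689 -0.469
outer loop
vertex 3.012 -0.328 -4.172
vertex 2.669 -0.995 -4.748
vertex 2.225 -0.798 -3.936
endloop
endfacet
facet normal 0.428 0.407 0.807
outer loop
vertex 3.733 -0.703 -3.687
vertex 2.883 -0.617 -3.28
vertex 3.391 -1.405 -3.152
endloop
endfacet
facet normal -0.710 0.337 0.619
outer loop
vertex 2.883 -0.617 -3.28
vertex 2.225 -0.798 -3.936
vertex 2.46 -1.463 -3.305
endloop
endfacet
facet normal -0.871 0.052 -0.489
outer loop
vertex 2.225 -0.798 -3.936
vertex 2.669 -0.995 -4.748
vertex 2.327 -1.697 -4.213
endloop
endfacet
facet normal 0.165 -0.053 -0.985
outer loop
vertex 2.669 -0.995 -4.748
vertex 3.6 -0.937 -4.595
vertex 3.177 -1.783 -4.62
endloop
endfacet
facet normal 0.968 0.167 -0.185
outer loop
vertex 3.6 -0.937 -4.595
vertex 3.733 -0.703 -3.687
vertex 3.835 -1.602 -3.964
endloop
endfacet
facet normal -0.089 -0.625 0.776
outer loop
vertex 3.048 -2.072 -3.728
vertex 3.391 -1.405 -3.152
vertex 2.46 -1.463 -3.305
endloop
endfacet
facet normal -0.585 -0.761 0.282
outer loop
vertex 3.048 -2.072 -3.728
vertex 2.46 -1.463 -3.305
vertex 2.327 -1.697 -4.213
endloop
endfacet
facet normal -0.251 -0.910 -0.331
outer loop
vertex 3.048 -2.072 -3.728
vertex 2.327 -1.697 -4.213
vertex 3.177 -1.783 -4.62
endloop
endfacet
facet normal 0.452 -0.866 -0.215
outer loop
vertex 3.048 -2.072 -3.728
vertex 3.177 -1.783 -4.62
vertex 3.835 -1.602 -3.964
endloop
endfacet
facet normal 0.552 -0.689 0.469
outer loop
vertex 3.048 -2.072 -3.728
vertex 3.835 -1.602 -3.964
vertex 3.391 -1.405 -3.152
endloop
endfacet
facet normal -0.165 0.053 0.985
outer loop
vertex 2.46 -1.463 -3.305
vertex 3.391 -1.405 -3.152
vertex 2.883 -0.617 -3.28
endloop
endfacet
facet normal -0.968 -0.167 0.185
outer loop
vertex 2.327 -1.697 -4.213
vertex 2.46 -1.463 -3.305
vertex 2.225 -0.798 -3.936
endloop
endfacet
facet normal -0.428 -0.407 -0.807
outer loop
vertex 3.177 -1.783 -4.62
vertex 2.327 -1.697 -4.213
vertex 2.669 -0.995 -4.748
endloop
endfacet
facet normal 0.710 -0.337 -0.619
outer loop
vertex 3.835 -1.602 -3.964
vertex 3.177 -1.783 -4.62
vertex 3.6 -0.937 -4.595
endloop
endfacet
facet normal 0.871 -0.052 0.489
outer loop
vertex 3.391 -1.405 -3.152
vertex 3.835 -1.602 -3.964
vertex 3.733 -0.703 -3.687
endloop
endfacet
facet normal -0.376 0.755 -0.538
outer loop
vertex -2.9 4.291 -2.132
vertex -3.245 3.792 -2.591
vertex -3.605 4.052 -1.974
endloop
endfacet
facet normal 0.110 0.303 0.947
outer loop
vertex -2.9 4.291 -2.132
vertex -3.605 4.052 -1.974
vertex -2.515 2.328 -1.549
endloop
endfacet
facet normal -0.376 0.755 -0.537
outer loop
vertex -3.605 4.052 -1.974
vertex -3.245 3.792 -2.591
vertex -3.949 3.554 -2.433
endloop
endfacet
facet normal -0.645 -0.228 0.730
outer loop
vertex -3.605 4.052 -1.974
vertex -3.949 3.554 -2.433
vertex -2.515 2.328 -1.549
endloop
endfacet
facet normal -0.376 0.755 -0.537
outer loop
vertex -3.949 3.554 -2.433
vertex -3.245 3.792 -2.591
vertex -3.589 3.294 -3.05
endloop
endfacet
facet normal -0.633 -0.773 -0.044
outer loop
vertex -3.949 3.554 -2.433
vertex -3.589 3.294 -3.05
vertex -2.515 2.328 -1.549
endloop
endfacet
facet normal -0.377 0.755 -0.537
outer loop
vertex -3.589 3.294 -3.05
vertex -3.245 3.792 -2.591
vertex -2.885 3.533 -3.208
endloop
endfacet
facet normal 0.132 -0.788 -0.602
outer loop
vertex -3.589 3.294 -3.05
vertex -2.885 3.533 -3.208
vertex -2.515 2.328 -1.549
endloop
endfacet
facet normal -0.376 0.755 -0.537
outer loop
vertex -2.885 3.533 -3.208
vertex -3.245 3.792 -2.591
vertex -2.54 4.031 -2.749
endloop
endfacet
facet normal 0.886 -0.259 -0.385
outer loop
vertex -2.885 3.533 -3.208
vertex -2.54 4.031 -2.749
vertex -2.515 2.328 -1.549
endloop
endfacet
facet normal -0.376 0.755 -0.538
outer loop
vertex -2.54 4.031 -2.749
vertex -3.245 3.792 -2.591
vertex -2.9 4.291 -2.132
endloop
endfacet
facet normal 0.875 0.287 0.390
outer loop
vertex -2.54 4.031 -2.749
vertex -2.9 4.291 -2.132
vertex -2.515 2.328 -1.549
endloop
endfacet
facet normal 0.429 0.444 -0.787
outer loop
vertex -0.465 0.496 1.569
vertex -0.805 0.289 1.267
vertex -0.893 0.736 1.471
endloop
endfacet
facet normal 0.173 0.621 0.765
outer loop
vertex -0.465 0.496 1.569
vertex -0.893 0.736 1.471
vertex -1.515 -0.449 2.573
endloop
endfacet
facet normal 0.429 0.444 -0.787
outer loop
vertex -0.893 0.736 1.471
vertex -0.805 0.289 1.267
vertex -1.232 0.528 1.169
endloop
endfacet
facet normal -0.685 0.655 0.318
outer loop
vertex -0.893 0.736 1.471
vertex -1.232 0.528 1.169
vertex -1.515 -0.449 2.573
endloop
endfacet
facet normal 0.429 0.444 -0.787
outer loop
vertex -1.232 0.528 1.169
vertex -0.805 0.289 1.267
vertex -1.144 0.081 0.965
endloop
endfacet
facet normal -0.966 -0.077 -0.248
outer loop
vertex -1.232 0.528 1.169
vertex -1.144 0.081 0.965
vertex -1.515 -0.449 2.573
endloop
endfacet
facet normal 0.428 0.444 -0.787
outer loop
vertex -1.144 0.081 0.965
vertex -0.805 0.289 1.267
vertex -0.717 -0.159 1.062
endloop
endfacet
facet normal -0.391 -0.844 -0.368
outer loop
vertex -1.144 0.081 0.965
vertex -0.717 -0.159 1.062
vertex -1.515 -0.449 2.573
endloop
endfacet
facet normal 0.428 0.444 -0.787
outer loop
vertex -0.717 -0.159 1.062
vertex -0.805 0.289 1.267
vertex -0.377 0.049 1.364
endloop
endfacet
facet normal 0.469 -0.880 0.079
outer loop
vertex -0.717 -0.159 1.062
vertex -0.377 0.049 1.364
vertex -1.515 -0.449 2.573
endloop
endfacet
facet normal 0.428 0.445 -0.787
outer loop
vertex -0.377 0.049 1.364
vertex -0.805 0.289 1.267
vertex -0.465 0.496 1.569
endloop
endfacet
facet normal 0.750 -0.148 0.645
outer loop
vertex -0.377 0.049 1.364
vertex -0.465 0.496 1.569
vertex -1.515 -0.449 2.573
endloop
endfacet

endsolid


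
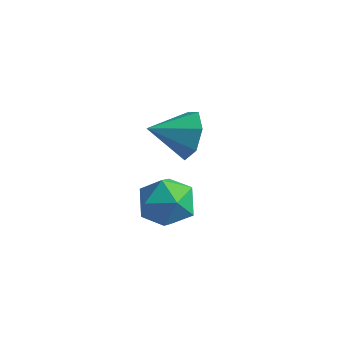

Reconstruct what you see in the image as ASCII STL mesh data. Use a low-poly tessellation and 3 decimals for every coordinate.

solid 
facet normal -0.006 0.647 0.763
outer loop
vertex 0.205 -2.13 -3.081
vertex 0.398 -2.958 -2.377
vertex 1.243 -2.413 -2.833
endloop
endfacet
facet normal 0.223 0.961 0.164
outer loop
vertex 0.205 -2.13 -3.081
vertex 1.243 -2.413 -2.833
vertex 0.97 -2.172 -3.876
endloop
endfacet
facet normal -0.291 0.899 -0.327
outer loop
vertex 0.205 -2.13 -3.081
vertex 0.97 -2.172 -3.876
vertex -0.043 -2.568 -4.064
endloop
endfacet
facet normal -0.836 0.547 -0.033
outer loop
vertex 0.205 -2.13 -3.081
vertex -0.043 -2.568 -4.064
vertex -0.397 -3.054 -3.138
endloop
endfacet
facet normal -0.661 0.391 0.641
outer loop
vertex 0.205 -2.13 -3.081
vertex -0.397 -3.054 -3.138
vertex 0.398 -2.958 -2.377
endloop
endfacet
facet normal 0.795 0.603 -0.069
outer loop
vertex 0.97 -2.172 -3.876
vertex 1.243 -2.413 -2.833
vertex 1.637 -3.026 -3.662
endloop
endfacet
facet normal 0.425 0.095 0.900
outer loop
vertex 1.243 -2.413 -2.833
vertex 0.398 -2.958 -2.377
vertex 1.283 -3.512 -2.736
endloop
endfacet
facet normal -0.635 -0.320 0.703
outer loop
vertex 0.398 -2.958 -2.377
vertex -0.397 -3.054 -3.138
vertex 0.27 -3.908 -2.924
endloop
endfacet
facet normal -0.920 -0.068 -0.387
outer loop
vertex -0.397 -3.054 -3.138
vertex -0.043 -2.568 -4.064
vertex -0.003 -3.667 -3.967
endloop
endfacet
facet normal -0.036 0.502 -0.864
outer loop
vertex -0.043 -2.568 -4.064
vertex 0.97 -2.172 -3.876
vertex 0.842 -3.122 -4.423
endloop
endfacet
facet normal 0.836 -0.547 0.033
outer loop
vertex 1.035 -3.95 -3.719
vertex 1.637 -3.026 -3.662
vertex 1.283 -3.512 -2.736
endloop
endfacet
facet normal 0.291 -0.899 0.327
outer loop
vertex 1.035 -3.95 -3.719
vertex 1.283 -3.512 -2.736
vertex 0.27 -3.908 -2.924
endloop
endfacet
facet normal -0.223 -0.961 -0.164
outer loop
vertex 1.035 -3.95 -3.719
vertex 0.27 -3.908 -2.924
vertex -0.003 -3.667 -3.967
endloop
endfacet
facet normal 0.006 -0.647 -0.763
outer loop
vertex 1.035 -3.95 -3.719
vertex -0.003 -3.667 -3.967
vertex 0.842 -3.122 -4.423
endloop
endfacet
facet normal 0.661 -0.391 -0.641
outer loop
vertex 1.035 -3.95 -3.719
vertex 0.842 -3.122 -4.423
vertex 1.637 -3.026 -3.662
endloop
endfacet
facet normal 0.920 0.068 0.387
outer loop
vertex 1.283 -3.512 -2.736
vertex 1.637 -3.026 -3.662
vertex 1.243 -2.413 -2.833
endloop
endfacet
facet normal 0.036 -0.502 0.864
outer loop
vertex 0.27 -3.908 -2.924
vertex 1.283 -3.512 -2.736
vertex 0.398 -2.958 -2.377
endloop
endfacet
facet normal -0.795 -0.603 0.069
outer loop
vertex -0.003 -3.667 -3.967
vertex 0.27 -3.908 -2.924
vertex -0.397 -3.054 -3.138
endloop
endfacet
facet normal -0.425 -0.095 -0.900
outer loop
vertex 0.842 -3.122 -4.423
vertex -0.003 -3.667 -3.967
vertex -0.043 -2.568 -4.064
endloop
endfacet
facet normal 0.635 0.320 -0.703
outer loop
vertex 1.637 -3.026 -3.662
vertex 0.842 -3.122 -4.423
vertex 0.97 -2.172 -3.876
endloop
endfacet
facet normal 0.698 0.603 -0.386
outer loop
vertex -0.039 0.699 -2.695
vertex -0.704 0.947 -3.509
vertex -0.598 1.437 -2.552
endloop
endfacet
facet normal -0.013 -0.200 0.980
outer loop
vertex -0.039 0.699 -2.695
vertex -0.598 1.437 -2.552
vertex -1.856 -0.047 -2.871
endloop
endfacet
facet normal 0.698 0.603 -0.386
outer loop
vertex -0.598 1.437 -2.552
vertex -0.704 0.947 -3.509
vertex -1.237 1.807 -3.129
endloop
endfacet
facet normal -0.543 0.291 0.788
outer loop
vertex -0.598 1.437 -2.552
vertex -1.237 1.807 -3.129
vertex -1.856 -0.047 -2.871
endloop
endfacet
facet normal 0.698 0.603 -0.386
outer loop
vertex -1.237 1.807 -3.129
vertex -0.704 0.947 -3.509
vertex -1.475 1.53 -3.992
endloop
endfacet
facet normal -0.931 0.332 0.150
outer loop
vertex -1.237 1.807 -3.129
vertex -1.475 1.53 -3.992
vertex -1.856 -0.047 -2.871
endloop
endfacet
facet normal 0.698 0.603 -0.386
outer loop
vertex -1.475 1.53 -3.992
vertex -0.704 0.947 -3.509
vertex -1.132 0.814 -4.491
endloop
endfacet
facet normal -0.885 -0.108 -0.453
outer loop
vertex -1.475 1.53 -3.992
vertex -1.132 0.814 -4.491
vertex -1.856 -0.047 -2.871
endloop
endfacet
facet normal 0.698 0.603 -0.386
outer loop
vertex -1.132 0.814 -4.491
vertex -0.704 0.947 -3.509
vertex -0.468 0.199 -4.25
endloop
endfacet
facet normal -0.440 -0.697 -0.567
outer loop
vertex -1.132 0.814 -4.491
vertex -0.468 0.199 -4.25
vertex -1.856 -0.047 -2.871
endloop
endfacet
facet normal 0.698 0.603 -0.386
outer loop
vertex -0.468 0.199 -4.25
vertex -0.704 0.947 -3.509
vertex 0.019 0.147 -3.451
endloop
endfacet
facet normal 0.070 -0.992 -0.107
outer loop
vertex -0.468 0.199 -4.25
vertex 0.019 0.147 -3.451
vertex -1.856 -0.047 -2.871
endloop
endfacet
facet normal 0.698 0.603 -0.387
outer loop
vertex 0.019 0.147 -3.451
vertex -0.704 0.947 -3.509
vertex -0.039 0.699 -2.695
endloop
endfacet
facet normal 0.260 -0.770 0.582
outer loop
vertex 0.019 0.147 -3.451
vertex -0.039 0.699 -2.695
vertex -1.856 -0.047 -2.871
endloop
endfacet

endsolid


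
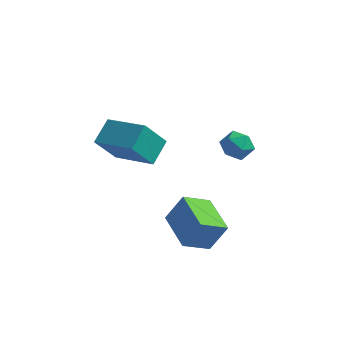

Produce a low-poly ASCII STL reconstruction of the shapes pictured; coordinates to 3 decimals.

solid 
facet normal -0.368 -0.461 0.808
outer loop
vertex -0.315 -1.148 4.646
vertex -2.247 -0.574 4.094
vertex -0.446 -2.254 3.956
endloop
endfacet
facet normal 0.925 -0.274 0.264
outer loop
vertex 0.167 -1.486 2.606
vertex -0.315 -1.148 4.646
vertex -0.446 -2.254 3.956
endloop
endfacet
facet normal -0.367 -0.460 0.808
outer loop
vertex -0.446 -2.254 3.956
vertex -2.247 -0.574 4.094
vertex -2.379 -1.68 3.404
endloop
endfacet
facet normal -0.101 -0.844 -0.526
outer loop
vertex -2.379 -1.68 3.404
vertex 0.167 -1.486 2.606
vertex -0.446 -2.254 3.956
endloop
endfacet
facet normal 0.101 0.844 0.526
outer loop
vertex -0.315 -1.148 4.646
vertex -1.634 0.194 2.744
vertex -2.247 -0.574 4.094
endloop
endfacet
facet normal 0.924 -0.275 0.264
outer loop
vertex 0.299 -0.38 3.296
vertex -0.315 -1.148 4.646
vertex 0.167 -1.486 2.606
endloop
endfacet
facet normal 0.101 0.844 0.526
outer loop
vertex 0.299 -0.38 3.296
vertex -1.634 0.194 2.744
vertex -0.315 -1.148 4.646
endloop
endfacet
facet normal -0.925 0.275 -0.264
outer loop
vertex -2.247 -0.574 4.094
vertex -1.634 0.194 2.744
vertex -2.379 -1.68 3.404
endloop
endfacet
facet normal -0.101 -0.844 -0.526
outer loop
vertex -1.765 -0.912 2.054
vertex 0.167 -1.486 2.606
vertex -2.379 -1.68 3.404
endloop
endfacet
facet normal -0.925 0.274 -0.264
outer loop
vertex -2.379 -1.68 3.404
vertex -1.634 0.194 2.744
vertex -1.765 -0.912 2.054
endloop
endfacet
facet normal 0.368 0.460 -0.808
outer loop
vertex -1.765 -0.912 2.054
vertex 0.299 -0.38 3.296
vertex 0.167 -1.486 2.606
endloop
endfacet
facet normal 0.367 0.461 -0.808
outer loop
vertex -1.634 0.194 2.744
vertex 0.299 -0.38 3.296
vertex -1.765 -0.912 2.054
endloop
endfacet
facet normal -0.848 0.489 0.205
outer loop
vertex 1.978 2.876 1.484
vertex 1.66 2.191 1.805
vertex 2.076 2.712 2.282
endloop
endfacet
facet normal -0.288 0.930 0.227
outer loop
vertex 1.978 2.876 1.484
vertex 2.076 2.712 2.282
vertex 2.701 3.012 1.845
endloop
endfacet
facet normal 0.034 0.911 -0.411
outer loop
vertex 1.978 2.876 1.484
vertex 2.701 3.012 1.845
vertex 2.672 2.676 1.097
endloop
endfacet
facet normal -0.329 0.458 -0.826
outer loop
vertex 1.978 2.876 1.484
vertex 2.672 2.676 1.097
vertex 2.029 2.169 1.072
endloop
endfacet
facet normal -0.873 0.197 -0.446
outer loop
vertex 1.978 2.876 1.484
vertex 2.029 2.169 1.072
vertex 1.66 2.191 1.805
endloop
endfacet
facet normal 0.171 0.681 0.712
outer loop
vertex 2.701 3.012 1.845
vertex 2.076 2.712 2.282
vertex 2.831 2.411 2.388
endloop
endfacet
facet normal -0.735 -0.034 0.678
outer loop
vertex 2.076 2.712 2.282
vertex 1.66 2.191 1.805
vertex 2.188 1.904 2.363
endloop
endfacet
facet normal -0.776 -0.507 -0.375
outer loop
vertex 1.66 2.191 1.805
vertex 2.029 2.169 1.072
vertex 2.159 1.568 1.615
endloop
endfacet
facet normal 0.105 -0.085 -0.991
outer loop
vertex 2.029 2.169 1.072
vertex 2.672 2.676 1.097
vertex 2.784 1.868 1.178
endloop
endfacet
facet normal 0.690 0.650 -0.319
outer loop
vertex 2.672 2.676 1.097
vertex 2.701 3.012 1.845
vertex 3.2 2.389 1.655
endloop
endfacet
facet normal 0.329 -0.458 0.826
outer loop
vertex 2.882 1.704 1.976
vertex 2.831 2.411 2.388
vertex 2.188 1.904 2.363
endloop
endfacet
facet normal -0.034 -0.911 0.411
outer loop
vertex 2.882 1.704 1.976
vertex 2.188 1.904 2.363
vertex 2.159 1.568 1.615
endloop
endfacet
facet normal 0.288 -0.930 -0.227
outer loop
vertex 2.882 1.704 1.976
vertex 2.159 1.568 1.615
vertex 2.784 1.868 1.178
endloop
endfacet
facet normal 0.848 -0.489 -0.205
outer loop
vertex 2.882 1.704 1.976
vertex 2.784 1.868 1.178
vertex 3.2 2.389 1.655
endloop
endfacet
facet normal 0.873 -0.197 0.446
outer loop
vertex 2.882 1.704 1.976
vertex 3.2 2.389 1.655
vertex 2.831 2.411 2.388
endloop
endfacet
facet normal -0.105 0.085 0.991
outer loop
vertex 2.188 1.904 2.363
vertex 2.831 2.411 2.388
vertex 2.076 2.712 2.282
endloop
endfacet
facet normal -0.690 -0.650 0.319
outer loop
vertex 2.159 1.568 1.615
vertex 2.188 1.904 2.363
vertex 1.66 2.191 1.805
endloop
endfacet
facet normal -0.171 -0.681 -0.712
outer loop
vertex 2.784 1.868 1.178
vertex 2.159 1.568 1.615
vertex 2.029 2.169 1.072
endloop
endfacet
facet normal 0.735 0.034 -0.678
outer loop
vertex 3.2 2.389 1.655
vertex 2.784 1.868 1.178
vertex 2.672 2.676 1.097
endloop
endfacet
facet normal 0.776 0.507 0.375
outer loop
vertex 2.831 2.411 2.388
vertex 3.2 2.389 1.655
vertex 2.701 3.012 1.845
endloop
endfacet
facet normal -0.682 0.718 0.136
outer loop
vertex 1.005 -0.313 -0.126
vertex 1.857 0.629 -0.826
vertex 0.352 -0.687 -1.424
endloop
endfacet
facet normal -0.587 -0.650 0.483
outer loop
vertex 1.703 -2.109 -1.694
vertex 1.005 -0.313 -0.126
vertex 0.352 -0.687 -1.424
endloop
endfacet
facet normal -0.682 0.718 0.136
outer loop
vertex 0.352 -0.687 -1.424
vertex 1.857 0.629 -0.826
vertex 1.204 0.255 -2.124
endloop
endfacet
facet normal -0.435 -0.249 -0.865
outer loop
vertex 1.204 0.255 -2.124
vertex 1.703 -2.109 -1.694
vertex 0.352 -0.687 -1.424
endloop
endfacet
facet normal 0.435 0.249 0.865
outer loop
vertex 1.005 -0.313 -0.126
vertex 3.208 -0.793 -1.096
vertex 1.857 0.629 -0.826
endloop
endfacet
facet normal -0.587 -0.650 0.483
outer loop
vertex 2.356 -1.735 -0.396
vertex 1.005 -0.313 -0.126
vertex 1.703 -2.109 -1.694
endloop
endfacet
facet normal 0.435 0.249 0.865
outer loop
vertex 2.356 -1.735 -0.396
vertex 3.208 -0.793 -1.096
vertex 1.005 -0.313 -0.126
endloop
endfacet
facet normal 0.587 0.650 -0.483
outer loop
vertex 1.857 0.629 -0.826
vertex 3.208 -0.793 -1.096
vertex 1.204 0.255 -2.124
endloop
endfacet
facet normal -0.435 -0.249 -0.865
outer loop
vertex 2.555 -1.167 -2.394
vertex 1.703 -2.109 -1.694
vertex 1.204 0.255 -2.124
endloop
endfacet
facet normal 0.587 0.650 -0.483
outer loop
vertex 1.204 0.255 -2.124
vertex 3.208 -0.793 -1.096
vertex 2.555 -1.167 -2.394
endloop
endfacet
facet normal 0.682 -0.718 -0.136
outer loop
vertex 2.555 -1.167 -2.394
vertex 2.356 -1.735 -0.396
vertex 1.703 -2.109 -1.694
endloop
endfacet
facet normal 0.682 -0.718 -0.136
outer loop
vertex 3.208 -0.793 -1.096
vertex 2.356 -1.735 -0.396
vertex 2.555 -1.167 -2.394
endloop
endfacet

endsolid


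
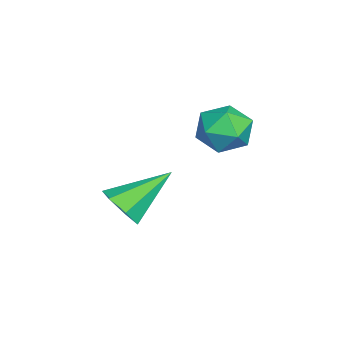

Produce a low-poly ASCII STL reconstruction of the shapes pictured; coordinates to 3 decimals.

solid 
facet normal 0.410 -0.711 -0.571
outer loop
vertex 4.467 -1.653 -3.664
vertex 4.058 -2.091 -3.413
vertex 3.978 -1.715 -3.938
endloop
endfacet
facet normal 0.119 0.901 -0.417
outer loop
vertex 4.467 -1.653 -3.664
vertex 3.978 -1.715 -3.938
vertex 3.422 -0.989 -2.527
endloop
endfacet
facet normal 0.409 -0.711 -0.572
outer loop
vertex 3.978 -1.715 -3.938
vertex 4.058 -2.091 -3.413
vertex 3.548 -2.06 -3.816
endloop
endfacet
facet normal -0.615 0.576 -0.539
outer loop
vertex 3.978 -1.715 -3.938
vertex 3.548 -2.06 -3.816
vertex 3.422 -0.989 -2.527
endloop
endfacet
facet normal 0.409 -0.710 -0.573
outer loop
vertex 3.548 -2.06 -3.816
vertex 4.058 -2.091 -3.413
vertex 3.503 -2.428 -3.392
endloop
endfacet
facet normal -0.995 0.005 -0.101
outer loop
vertex 3.548 -2.06 -3.816
vertex 3.503 -2.428 -3.392
vertex 3.422 -0.989 -2.527
endloop
endfacet
facet normal 0.410 -0.711 -0.571
outer loop
vertex 3.503 -2.428 -3.392
vertex 4.058 -2.091 -3.413
vertex 3.875 -2.542 -2.983
endloop
endfacet
facet normal -0.735 -0.379 0.562
outer loop
vertex 3.503 -2.428 -3.392
vertex 3.875 -2.542 -2.983
vertex 3.422 -0.989 -2.527
endloop
endfacet
facet normal 0.410 -0.711 -0.571
outer loop
vertex 3.875 -2.542 -2.983
vertex 4.058 -2.091 -3.413
vertex 4.384 -2.316 -2.899
endloop
endfacet
facet normal -0.029 -0.289 0.957
outer loop
vertex 3.875 -2.542 -2.983
vertex 4.384 -2.316 -2.899
vertex 3.422 -0.989 -2.527
endloop
endfacet
facet normal 0.410 -0.711 -0.571
outer loop
vertex 4.384 -2.316 -2.899
vertex 4.058 -2.091 -3.413
vertex 4.648 -1.92 -3.202
endloop
endfacet
facet normal 0.588 0.207 0.782
outer loop
vertex 4.384 -2.316 -2.899
vertex 4.648 -1.92 -3.202
vertex 3.422 -0.989 -2.527
endloop
endfacet
facet normal 0.410 -0.711 -0.571
outer loop
vertex 4.648 -1.92 -3.202
vertex 4.058 -2.091 -3.413
vertex 4.467 -1.653 -3.664
endloop
endfacet
facet normal 0.654 0.737 0.170
outer loop
vertex 4.648 -1.92 -3.202
vertex 4.467 -1.653 -3.664
vertex 3.422 -0.989 -2.527
endloop
endfacet
facet normal 0.396 0.918 -0.023
outer loop
vertex 3.882 0.773 -1.234
vertex 3.703 0.868 -0.527
vertex 4.357 0.581 -0.706
endloop
endfacet
facet normal 0.731 0.485 -0.481
outer loop
vertex 3.882 0.773 -1.234
vertex 4.357 0.581 -0.706
vertex 4.261 0.145 -1.291
endloop
endfacet
facet normal 0.247 0.235 -0.940
outer loop
vertex 3.882 0.773 -1.234
vertex 4.261 0.145 -1.291
vertex 3.549 0.162 -1.474
endloop
endfacet
facet normal -0.386 0.512 -0.767
outer loop
vertex 3.882 0.773 -1.234
vertex 3.549 0.162 -1.474
vertex 3.204 0.609 -1.002
endloop
endfacet
facet normal -0.295 0.934 -0.200
outer loop
vertex 3.882 0.773 -1.234
vertex 3.204 0.609 -1.002
vertex 3.703 0.868 -0.527
endloop
endfacet
facet normal 0.991 -0.069 -0.111
outer loop
vertex 4.261 0.145 -1.291
vertex 4.357 0.581 -0.706
vertex 4.316 -0.149 -0.618
endloop
endfacet
facet normal 0.450 0.633 0.630
outer loop
vertex 4.357 0.581 -0.706
vertex 3.703 0.868 -0.527
vertex 3.971 0.298 -0.146
endloop
endfacet
facet normal -0.669 0.660 0.343
outer loop
vertex 3.703 0.868 -0.527
vertex 3.204 0.609 -1.002
vertex 3.259 0.315 -0.329
endloop
endfacet
facet normal -0.818 -0.023 -0.575
outer loop
vertex 3.204 0.609 -1.002
vertex 3.549 0.162 -1.474
vertex 3.163 -0.121 -0.914
endloop
endfacet
facet normal 0.209 -0.474 -0.856
outer loop
vertex 3.549 0.162 -1.474
vertex 4.261 0.145 -1.291
vertex 3.817 -0.408 -1.093
endloop
endfacet
facet normal 0.386 -0.512 0.767
outer loop
vertex 3.638 -0.313 -0.386
vertex 4.316 -0.149 -0.618
vertex 3.971 0.298 -0.146
endloop
endfacet
facet normal -0.247 -0.235 0.940
outer loop
vertex 3.638 -0.313 -0.386
vertex 3.971 0.298 -0.146
vertex 3.259 0.315 -0.329
endloop
endfacet
facet normal -0.731 -0.485 0.481
outer loop
vertex 3.638 -0.313 -0.386
vertex 3.259 0.315 -0.329
vertex 3.163 -0.121 -0.914
endloop
endfacet
facet normal -0.396 -0.918 0.023
outer loop
vertex 3.638 -0.313 -0.386
vertex 3.163 -0.121 -0.914
vertex 3.817 -0.408 -1.093
endloop
endfacet
facet normal 0.295 -0.934 0.200
outer loop
vertex 3.638 -0.313 -0.386
vertex 3.817 -0.408 -1.093
vertex 4.316 -0.149 -0.618
endloop
endfacet
facet normal 0.818 0.023 0.575
outer loop
vertex 3.971 0.298 -0.146
vertex 4.316 -0.149 -0.618
vertex 4.357 0.581 -0.706
endloop
endfacet
facet normal -0.209 0.474 0.856
outer loop
vertex 3.259 0.315 -0.329
vertex 3.971 0.298 -0.146
vertex 3.703 0.868 -0.527
endloop
endfacet
facet normal -0.991 0.069 0.111
outer loop
vertex 3.163 -0.121 -0.914
vertex 3.259 0.315 -0.329
vertex 3.204 0.609 -1.002
endloop
endfacet
facet normal -0.450 -0.633 -0.630
outer loop
vertex 3.817 -0.408 -1.093
vertex 3.163 -0.121 -0.914
vertex 3.549 0.162 -1.474
endloop
endfacet
facet normal 0.669 -0.660 -0.343
outer loop
vertex 4.316 -0.149 -0.618
vertex 3.817 -0.408 -1.093
vertex 4.261 0.145 -1.291
endloop
endfacet

endsolid


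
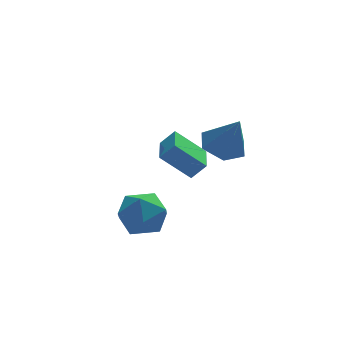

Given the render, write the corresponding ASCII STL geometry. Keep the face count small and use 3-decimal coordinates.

solid 
facet normal -0.404 0.914 -0.026
outer loop
vertex -1.347 0.843 -2.966
vertex -2.374 0.381 -3.229
vertex -2.08 0.543 -2.123
endloop
endfacet
facet normal 0.138 0.889 0.437
outer loop
vertex -1.347 0.843 -2.966
vertex -2.08 0.543 -2.123
vertex -0.951 0.315 -2.016
endloop
endfacet
facet normal 0.723 0.686 0.080
outer loop
vertex -1.347 0.843 -2.966
vertex -0.951 0.315 -2.016
vertex -0.548 0.012 -3.057
endloop
endfacet
facet normal 0.542 0.587 -0.602
outer loop
vertex -1.347 0.843 -2.966
vertex -0.548 0.012 -3.057
vertex -1.427 0.054 -3.807
endloop
endfacet
facet normal -0.156 0.728 -0.668
outer loop
vertex -1.347 0.843 -2.966
vertex -1.427 0.054 -3.807
vertex -2.374 0.381 -3.229
endloop
endfacet
facet normal -0.009 0.387 0.922
outer loop
vertex -0.951 0.315 -2.016
vertex -2.08 0.543 -2.123
vertex -1.733 -0.474 -1.693
endloop
endfacet
facet normal -0.887 0.427 0.173
outer loop
vertex -2.08 0.543 -2.123
vertex -2.374 0.381 -3.229
vertex -2.612 -0.432 -2.443
endloop
endfacet
facet normal -0.485 0.126 -0.866
outer loop
vertex -2.374 0.381 -3.229
vertex -1.427 0.054 -3.807
vertex -2.209 -0.735 -3.484
endloop
endfacet
facet normal 0.643 -0.102 -0.759
outer loop
vertex -1.427 0.054 -3.807
vertex -0.548 0.012 -3.057
vertex -1.08 -0.963 -3.377
endloop
endfacet
facet normal 0.937 0.060 0.345
outer loop
vertex -0.548 0.012 -3.057
vertex -0.951 0.315 -2.016
vertex -0.786 -0.801 -2.271
endloop
endfacet
facet normal -0.542 -0.587 0.602
outer loop
vertex -1.813 -1.263 -2.534
vertex -1.733 -0.474 -1.693
vertex -2.612 -0.432 -2.443
endloop
endfacet
facet normal -0.723 -0.686 -0.080
outer loop
vertex -1.813 -1.263 -2.534
vertex -2.612 -0.432 -2.443
vertex -2.209 -0.735 -3.484
endloop
endfacet
facet normal -0.138 -0.889 -0.437
outer loop
vertex -1.813 -1.263 -2.534
vertex -2.209 -0.735 -3.484
vertex -1.08 -0.963 -3.377
endloop
endfacet
facet normal 0.404 -0.914 0.026
outer loop
vertex -1.813 -1.263 -2.534
vertex -1.08 -0.963 -3.377
vertex -0.786 -0.801 -2.271
endloop
endfacet
facet normal 0.156 -0.728 0.668
outer loop
vertex -1.813 -1.263 -2.534
vertex -0.786 -0.801 -2.271
vertex -1.733 -0.474 -1.693
endloop
endfacet
facet normal -0.643 0.102 0.759
outer loop
vertex -2.612 -0.432 -2.443
vertex -1.733 -0.474 -1.693
vertex -2.08 0.543 -2.123
endloop
endfacet
facet normal -0.937 -0.060 -0.345
outer loop
vertex -2.209 -0.735 -3.484
vertex -2.612 -0.432 -2.443
vertex -2.374 0.381 -3.229
endloop
endfacet
facet normal 0.009 -0.387 -0.922
outer loop
vertex -1.08 -0.963 -3.377
vertex -2.209 -0.735 -3.484
vertex -1.427 0.054 -3.807
endloop
endfacet
facet normal 0.887 -0.427 -0.173
outer loop
vertex -0.786 -0.801 -2.271
vertex -1.08 -0.963 -3.377
vertex -0.548 0.012 -3.057
endloop
endfacet
facet normal 0.485 -0.126 0.866
outer loop
vertex -1.733 -0.474 -1.693
vertex -0.786 -0.801 -2.271
vertex -0.951 0.315 -2.016
endloop
endfacet
facet normal -0.249 0.379 -0.891
outer loop
vertex 2.122 -1.471 0.669
vertex 1.437 -0.902 1.102
vertex 2.361 -0.565 0.987
endloop
endfacet
facet normal 0.953 -0.286 0.097
outer loop
vertex 2.122 -1.471 0.669
vertex 2.361 -0.565 0.987
vertex 1.883 -1.578 2.698
endloop
endfacet
facet normal -0.249 0.378 -0.892
outer loop
vertex 2.361 -0.565 0.987
vertex 1.437 -0.902 1.102
vertex 1.677 0.005 1.42
endloop
endfacet
facet normal 0.720 0.490 0.491
outer loop
vertex 2.361 -0.565 0.987
vertex 1.677 0.005 1.42
vertex 1.883 -1.578 2.698
endloop
endfacet
facet normal -0.248 0.378 -0.892
outer loop
vertex 1.677 0.005 1.42
vertex 1.437 -0.902 1.102
vertex 0.753 -0.332 1.534
endloop
endfacet
facet normal -0.127 0.613 0.780
outer loop
vertex 1.677 0.005 1.42
vertex 0.753 -0.332 1.534
vertex 1.883 -1.578 2.698
endloop
endfacet
facet normal -0.249 0.377 -0.892
outer loop
vertex 0.753 -0.332 1.534
vertex 1.437 -0.902 1.102
vertex 0.514 -1.239 1.217
endloop
endfacet
facet normal -0.738 -0.041 0.673
outer loop
vertex 0.753 -0.332 1.534
vertex 0.514 -1.239 1.217
vertex 1.883 -1.578 2.698
endloop
endfacet
facet normal -0.249 0.379 -0.891
outer loop
vertex 0.514 -1.239 1.217
vertex 1.437 -0.902 1.102
vertex 1.198 -1.808 0.784
endloop
endfacet
facet normal -0.504 -0.818 0.279
outer loop
vertex 0.514 -1.239 1.217
vertex 1.198 -1.808 0.784
vertex 1.883 -1.578 2.698
endloop
endfacet
facet normal -0.249 0.379 -0.891
outer loop
vertex 1.198 -1.808 0.784
vertex 1.437 -0.902 1.102
vertex 2.122 -1.471 0.669
endloop
endfacet
facet normal 0.342 -0.940 -0.009
outer loop
vertex 1.198 -1.808 0.784
vertex 2.122 -1.471 0.669
vertex 1.883 -1.578 2.698
endloop
endfacet
facet normal -0.660 0.127 -0.741
outer loop
vertex -0.667 0.668 -0.227
vertex -0.255 2.169 -0.337
vertex 0.508 0.264 -1.343
endloop
endfacet
facet normal -0.264 -0.962 0.070
outer loop
vertex 1.095 0.151 -0.683
vertex -0.667 0.668 -0.227
vertex 0.508 0.264 -1.343
endloop
endfacet
facet normal -0.659 0.127 -0.741
outer loop
vertex 0.508 0.264 -1.343
vertex -0.255 2.169 -0.337
vertex 0.92 1.765 -1.452
endloop
endfacet
facet normal 0.704 -0.242 -0.668
outer loop
vertex 0.92 1.765 -1.452
vertex 1.095 0.151 -0.683
vertex 0.508 0.264 -1.343
endloop
endfacet
facet normal -0.704 0.242 0.668
outer loop
vertex -0.667 0.668 -0.227
vertex 0.332 2.056 0.323
vertex -0.255 2.169 -0.337
endloop
endfacet
facet normal -0.264 -0.962 0.070
outer loop
vertex -0.08 0.555 0.432
vertex -0.667 0.668 -0.227
vertex 1.095 0.151 -0.683
endloop
endfacet
facet normal -0.704 0.242 0.668
outer loop
vertex -0.08 0.555 0.432
vertex 0.332 2.056 0.323
vertex -0.667 0.668 -0.227
endloop
endfacet
facet normal 0.264 0.962 -0.070
outer loop
vertex -0.255 2.169 -0.337
vertex 0.332 2.056 0.323
vertex 0.92 1.765 -1.452
endloop
endfacet
facet normal 0.704 -0.242 -0.668
outer loop
vertex 1.507 1.652 -0.793
vertex 1.095 0.151 -0.683
vertex 0.92 1.765 -1.452
endloop
endfacet
facet normal 0.264 0.962 -0.070
outer loop
vertex 0.92 1.765 -1.452
vertex 0.332 2.056 0.323
vertex 1.507 1.652 -0.793
endloop
endfacet
facet normal 0.660 -0.127 0.741
outer loop
vertex 1.507 1.652 -0.793
vertex -0.08 0.555 0.432
vertex 1.095 0.151 -0.683
endloop
endfacet
facet normal 0.660 -0.127 0.741
outer loop
vertex 0.332 2.056 0.323
vertex -0.08 0.555 0.432
vertex 1.507 1.652 -0.793
endloop
endfacet

endsolid
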